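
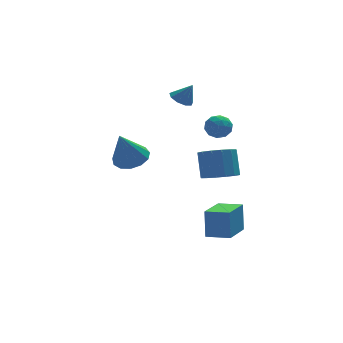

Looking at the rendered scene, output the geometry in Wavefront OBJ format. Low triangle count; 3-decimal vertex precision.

v 0.394 0.087 1.67
v 0.904 0.49 1.493
v 0.696 -0.63 0.907
v 1.206 -0.227 0.73
v 1.215 -0.54 1.326
v 1.029 -0.097 1.797
v 0.571 -0.043 0.603
v 0.385 0.4 1.074
v 1.013 0.41 0.834
v 1.411 0.102 1.28
v 0.189 -0.242 1.12
v 0.587 -0.55 1.566
v 0.623 0.351 1.648
v 0.977 -0.491 0.752
v 0.983 -0.675 1.102
v 1.283 -0.439 0.998
v 0.696 0.006 1.827
v 0.996 0.243 1.723
v 1.179 -0.363 1.625
v 0.604 -0.383 0.677
v 0.904 -0.146 0.573
v 0.317 0.299 1.402
v 0.617 0.535 1.298
v 0.421 0.223 0.775
v 0.986 0.541 1.157
v 1.163 0.12 0.709
v 0.791 0.228 0.634
v 0.681 0.488 0.911
v 1.22 0.36 1.419
v 1.398 -0.061 0.971
v 1.403 -0.245 1.321
v 1.294 0.015 1.598
v 1.284 0.313 1.032
v 0.202 -0.079 1.429
v 0.38 -0.5 0.981
v 0.306 -0.155 0.802
v 0.197 0.105 1.079
v 0.437 -0.26 1.691
v 0.614 -0.681 1.243
v 0.919 -0.628 1.489
v 0.809 -0.368 1.766
v 0.316 -0.453 1.368
v -0.356 1.579 2.359
v 0.173 1.512 2.061
v 0.116 1.381 3.241
v 0.123 1.91 2.177
v -0.15 2.153 2.377
v -0.52 2.127 2.569
v -0.813 1.845 2.662
v -0.892 1.438 2.614
v -0.72 1.097 2.446
v -0.378 0.981 2.237
v -0.025 1.145 2.085
v 0.402 -1.381 -1.197
v 1.207 -1.116 -1.471
v 1.342 -0.334 -0.317
v 0.538 -0.599 -0.043
v 0.913 -0.807 -1.646
v 1.049 -0.025 -0.493
v 0.483 -0.652 -1.701
v 0.618 0.13 -0.547
v 0.031 -0.692 -1.62
v 0.167 0.09 -0.467
v -0.321 -0.917 -1.427
v -0.186 -0.135 -0.273
v -0.48 -1.266 -1.171
v -0.344 -0.484 -0.018
v -0.402 -1.646 -0.923
v -0.267 -0.864 0.231
v -0.109 -1.955 -0.747
v 0.027 -1.173 0.406
v 0.322 -2.11 -0.693
v 0.457 -1.328 0.461
v 0.773 -2.07 -0.773
v 0.909 -1.288 0.38
v 1.126 -1.845 -0.967
v 1.261 -1.063 0.187
v 1.284 -1.496 -1.222
v 1.42 -0.714 -0.069
v -0.177 -4.102 -3.407
v -0.063 -3.679 -2.088
v -1.063 -3.401 -3.555
v -0.949 -2.978 -2.236
v 0.989 -2.742 -3.944
v 1.103 -2.319 -2.625
v 0.103 -2.041 -4.092
v 0.217 -1.618 -2.773
v -3.68 -1.234 0.766
v -2.936 -0.981 1.091
v -4.28 -1.506 2.354
v -3.208 -0.589 1.055
v -3.629 -0.401 0.928
v -4.067 -0.477 0.749
v -4.382 -0.794 0.576
v -4.473 -1.25 0.463
v -4.313 -1.701 0.446
v -3.952 -2.004 0.531
v -3.504 -2.062 0.69
v -3.112 -1.857 0.874
v -2.9 -1.454 1.023
f 1 38 17
f 38 12 41
f 17 41 6
f 38 41 17
f 1 17 13
f 17 6 18
f 13 18 2
f 17 18 13
f 1 13 22
f 13 2 23
f 22 23 8
f 13 23 22
f 1 22 34
f 22 8 37
f 34 37 11
f 22 37 34
f 1 34 38
f 34 11 42
f 38 42 12
f 34 42 38
f 2 18 29
f 18 6 32
f 29 32 10
f 18 32 29
f 6 41 19
f 41 12 40
f 19 40 5
f 41 40 19
f 12 42 39
f 42 11 35
f 39 35 3
f 42 35 39
f 11 37 36
f 37 8 24
f 36 24 7
f 37 24 36
f 8 23 28
f 23 2 25
f 28 25 9
f 23 25 28
f 4 30 16
f 30 10 31
f 16 31 5
f 30 31 16
f 4 16 14
f 16 5 15
f 14 15 3
f 16 15 14
f 4 14 21
f 14 3 20
f 21 20 7
f 14 20 21
f 4 21 26
f 21 7 27
f 26 27 9
f 21 27 26
f 4 26 30
f 26 9 33
f 30 33 10
f 26 33 30
f 5 31 19
f 31 10 32
f 19 32 6
f 31 32 19
f 3 15 39
f 15 5 40
f 39 40 12
f 15 40 39
f 7 20 36
f 20 3 35
f 36 35 11
f 20 35 36
f 9 27 28
f 27 7 24
f 28 24 8
f 27 24 28
f 10 33 29
f 33 9 25
f 29 25 2
f 33 25 29
f 44 43 46
f 44 46 45
f 46 43 47
f 46 47 45
f 47 43 48
f 47 48 45
f 48 43 49
f 48 49 45
f 49 43 50
f 49 50 45
f 50 43 51
f 50 51 45
f 51 43 52
f 51 52 45
f 52 43 53
f 52 53 45
f 53 43 44
f 53 44 45
f 55 54 58
f 55 58 56
f 56 58 59
f 56 59 57
f 58 54 60
f 58 60 59
f 59 60 61
f 59 61 57
f 60 54 62
f 60 62 61
f 61 62 63
f 61 63 57
f 62 54 64
f 62 64 63
f 63 64 65
f 63 65 57
f 64 54 66
f 64 66 65
f 65 66 67
f 65 67 57
f 66 54 68
f 66 68 67
f 67 68 69
f 67 69 57
f 68 54 70
f 68 70 69
f 69 70 71
f 69 71 57
f 70 54 72
f 70 72 71
f 71 72 73
f 71 73 57
f 72 54 74
f 72 74 73
f 73 74 75
f 73 75 57
f 74 54 76
f 74 76 75
f 75 76 77
f 75 77 57
f 76 54 78
f 76 78 77
f 77 78 79
f 77 79 57
f 78 54 55
f 78 55 79
f 79 55 56
f 79 56 57
f 81 83 80
f 84 81 80
f 80 83 82
f 82 84 80
f 81 87 83
f 85 81 84
f 85 87 81
f 83 87 82
f 86 84 82
f 82 87 86
f 86 85 84
f 87 85 86
f 89 88 91
f 89 91 90
f 91 88 92
f 91 92 90
f 92 88 93
f 92 93 90
f 93 88 94
f 93 94 90
f 94 88 95
f 94 95 90
f 95 88 96
f 95 96 90
f 96 88 97
f 96 97 90
f 97 88 98
f 97 98 90
f 98 88 99
f 98 99 90
f 99 88 100
f 99 100 90
f 100 88 89
f 100 89 90



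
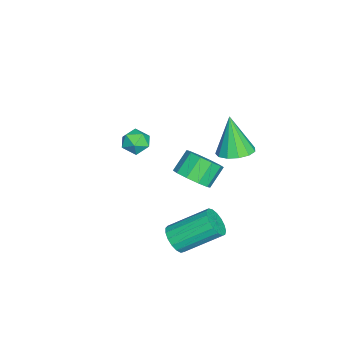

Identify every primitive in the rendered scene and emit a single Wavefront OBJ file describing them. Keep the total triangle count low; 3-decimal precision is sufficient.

v -1.853 1.343 0.542
v -1.311 2.054 0.834
v -2.407 0.937 2.558
v -1.791 2.259 0.744
v -2.29 2.174 0.589
v -2.651 1.825 0.42
v -2.758 1.323 0.289
v -2.578 0.828 0.239
v -2.168 0.496 0.285
v -1.658 0.433 0.412
v -1.21 0.659 0.581
v -0.966 1.103 0.737
v -1.004 1.622 0.832
v 3.725 0.313 3.171
v 4.213 1.081 3.181
v 3.484 1.534 4.019
v 2.995 0.767 4.009
v 3.807 1.138 2.796
v 3.078 1.592 3.634
v 3.37 0.881 2.555
v 2.64 1.334 3.392
v 3.068 0.406 2.548
v 2.338 0.86 3.386
v 3.017 -0.104 2.78
v 2.287 0.35 3.618
v 3.236 -0.454 3.161
v 2.507 -0.001 3.999
v 3.642 -0.512 3.546
v 2.913 -0.058 4.384
v 4.08 -0.254 3.788
v 3.35 0.199 4.625
v 4.382 0.22 3.794
v 3.652 0.674 4.632
v 4.433 0.73 3.562
v 3.703 1.184 4.4
v 3.27 -0.495 -1.617
v 3.833 -0.713 -1.124
v 3.454 1.057 0.091
v 2.89 1.275 -0.403
v 4.011 -0.502 -1.375
v 3.632 1.268 -0.161
v 4.019 -0.29 -1.682
v 3.64 1.48 -0.468
v 3.856 -0.125 -1.974
v 3.477 1.646 -0.76
v 3.558 -0.044 -2.185
v 3.179 1.726 -0.97
v 3.194 -0.067 -2.265
v 2.815 1.703 -1.05
v 2.847 -0.188 -2.197
v 2.468 1.582 -0.982
v 2.598 -0.379 -1.996
v 2.219 1.391 -0.782
v 2.502 -0.597 -1.708
v 2.123 1.173 -0.494
v 2.582 -0.792 -1.4
v 2.203 0.979 -0.185
v 2.819 -0.918 -1.141
v 2.44 0.852 0.073
v 3.16 -0.948 -0.991
v 2.781 0.823 0.223
v 3.526 -0.874 -0.985
v 3.147 0.897 0.229
v -2.895 -2.92 0.149
v -2.129 -2.785 0.02
v -2.691 -4.175 0.04
v -1.925 -4.04 -0.089
v -2.235 -3.904 0.623
v -2.36 -3.129 0.691
v -2.46 -3.831 -0.631
v -2.585 -3.056 -0.563
v -1.86 -3.348 -0.462
v -1.721 -3.393 0.313
v -3.099 -3.567 -0.253
v -2.96 -3.612 0.522
f 2 1 4
f 2 4 3
f 4 1 5
f 4 5 3
f 5 1 6
f 5 6 3
f 6 1 7
f 6 7 3
f 7 1 8
f 7 8 3
f 8 1 9
f 8 9 3
f 9 1 10
f 9 10 3
f 10 1 11
f 10 11 3
f 11 1 12
f 11 12 3
f 12 1 13
f 12 13 3
f 13 1 2
f 13 2 3
f 15 14 18
f 15 18 16
f 16 18 19
f 16 19 17
f 18 14 20
f 18 20 19
f 19 20 21
f 19 21 17
f 20 14 22
f 20 22 21
f 21 22 23
f 21 23 17
f 22 14 24
f 22 24 23
f 23 24 25
f 23 25 17
f 24 14 26
f 24 26 25
f 25 26 27
f 25 27 17
f 26 14 28
f 26 28 27
f 27 28 29
f 27 29 17
f 28 14 30
f 28 30 29
f 29 30 31
f 29 31 17
f 30 14 32
f 30 32 31
f 31 32 33
f 31 33 17
f 32 14 34
f 32 34 33
f 33 34 35
f 33 35 17
f 34 14 15
f 34 15 35
f 35 15 16
f 35 16 17
f 37 36 40
f 37 40 38
f 38 40 41
f 38 41 39
f 40 36 42
f 40 42 41
f 41 42 43
f 41 43 39
f 42 36 44
f 42 44 43
f 43 44 45
f 43 45 39
f 44 36 46
f 44 46 45
f 45 46 47
f 45 47 39
f 46 36 48
f 46 48 47
f 47 48 49
f 47 49 39
f 48 36 50
f 48 50 49
f 49 50 51
f 49 51 39
f 50 36 52
f 50 52 51
f 51 52 53
f 51 53 39
f 52 36 54
f 52 54 53
f 53 54 55
f 53 55 39
f 54 36 56
f 54 56 55
f 55 56 57
f 55 57 39
f 56 36 58
f 56 58 57
f 57 58 59
f 57 59 39
f 58 36 60
f 58 60 59
f 59 60 61
f 59 61 39
f 60 36 62
f 60 62 61
f 61 62 63
f 61 63 39
f 62 36 37
f 62 37 63
f 63 37 38
f 63 38 39
f 64 75 69
f 64 69 65
f 64 65 71
f 64 71 74
f 64 74 75
f 65 69 73
f 69 75 68
f 75 74 66
f 74 71 70
f 71 65 72
f 67 73 68
f 67 68 66
f 67 66 70
f 67 70 72
f 67 72 73
f 68 73 69
f 66 68 75
f 70 66 74
f 72 70 71
f 73 72 65



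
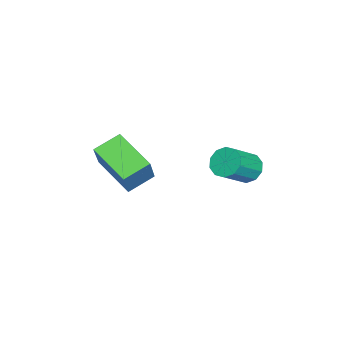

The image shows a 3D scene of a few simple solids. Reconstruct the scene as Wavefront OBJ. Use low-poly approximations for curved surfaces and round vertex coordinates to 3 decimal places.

v 1.029 4.052 -3.629
v 1.554 4.143 -4.171
v 2.677 3.479 -3.192
v 2.151 3.388 -2.651
v 1.552 4.53 -3.905
v 2.674 3.866 -2.927
v 1.349 4.734 -3.533
v 2.471 4.071 -2.555
v 1.024 4.678 -3.199
v 2.147 4.015 -2.221
v 0.701 4.383 -3.028
v 1.824 3.719 -2.05
v 0.503 3.961 -3.088
v 1.626 3.297 -2.109
v 0.506 3.574 -3.353
v 1.628 2.91 -2.375
v 0.709 3.369 -3.725
v 1.831 2.706 -2.747
v 1.033 3.425 -4.059
v 2.156 2.762 -3.081
v 1.356 3.721 -4.23
v 2.479 3.057 -3.252
v 1.674 -1.987 -3.841
v 0.834 -1.115 -3.315
v 2.758 -0.443 -4.67
v 1.918 0.429 -4.144
v 2.622 -1.909 -2.456
v 1.782 -1.037 -1.93
v 3.706 -0.365 -3.285
v 2.866 0.507 -2.759
f 2 1 5
f 2 5 3
f 3 5 6
f 3 6 4
f 5 1 7
f 5 7 6
f 6 7 8
f 6 8 4
f 7 1 9
f 7 9 8
f 8 9 10
f 8 10 4
f 9 1 11
f 9 11 10
f 10 11 12
f 10 12 4
f 11 1 13
f 11 13 12
f 12 13 14
f 12 14 4
f 13 1 15
f 13 15 14
f 14 15 16
f 14 16 4
f 15 1 17
f 15 17 16
f 16 17 18
f 16 18 4
f 17 1 19
f 17 19 18
f 18 19 20
f 18 20 4
f 19 1 21
f 19 21 20
f 20 21 22
f 20 22 4
f 21 1 2
f 21 2 22
f 22 2 3
f 22 3 4
f 24 26 23
f 27 24 23
f 23 26 25
f 25 27 23
f 24 30 26
f 28 24 27
f 28 30 24
f 26 30 25
f 29 27 25
f 25 30 29
f 29 28 27
f 30 28 29



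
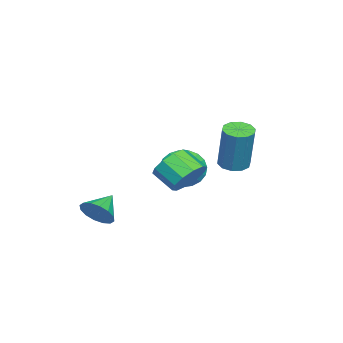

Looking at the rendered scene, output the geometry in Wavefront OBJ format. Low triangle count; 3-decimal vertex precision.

v -3.354 -2.329 0.381
v -2.966 -2.65 -0.425
v -2.086 -1.951 0.839
v -3.046 -2.273 -0.516
v -3.178 -1.907 -0.452
v -3.341 -1.613 -0.244
v -3.506 -1.444 0.072
v -3.645 -1.427 0.442
v -3.733 -1.566 0.801
v -3.756 -1.838 1.087
v -3.709 -2.194 1.251
v -3.601 -2.573 1.265
v -3.45 -2.911 1.125
v -3.282 -3.148 0.857
v -3.127 -3.243 0.507
v -3.011 -3.18 0.135
v -2.954 -2.97 -0.195
v -1.561 0.222 1.678
v -1.124 0.654 1.499
v -0.622 0.969 3.482
v -1.059 0.538 3.662
v -1.466 0.843 1.556
v -0.964 1.159 3.539
v -1.845 0.795 1.659
v -1.343 1.111 3.642
v -2.115 0.529 1.77
v -1.613 0.844 3.753
v -2.174 0.145 1.846
v -1.672 0.46 3.829
v -1.998 -0.209 1.858
v -1.496 0.106 3.841
v -1.656 -0.399 1.801
v -1.154 -0.083 3.784
v -1.277 -0.351 1.698
v -0.775 -0.035 3.681
v -1.007 -0.084 1.587
v -0.505 0.231 3.57
v -0.948 0.3 1.511
v -0.446 0.615 3.494
v 2.179 -3.991 0.045
v 2.594 -3.724 0.61
v 1.221 -3.709 0.615
v 2.541 -3.421 0.372
v 2.392 -3.272 0.047
v 2.185 -3.315 -0.279
v 1.977 -3.539 -0.518
v 1.823 -3.885 -0.606
v 1.765 -4.258 -0.52
v 1.817 -4.561 -0.282
v 1.967 -4.71 0.044
v 2.173 -4.667 0.37
v 2.381 -4.443 0.609
v 2.535 -4.097 0.697
v 1.729 -0.552 2.074
v 2.492 -0.893 1.996
v 2.175 -1.749 2.627
v 1.411 -1.408 2.706
v 2.496 -0.586 2.414
v 2.179 -1.442 3.045
v 2.207 -0.266 2.703
v 1.89 -1.122 3.334
v 1.735 -0.055 2.752
v 1.418 -0.911 3.383
v 1.261 -0.034 2.542
v 0.943 -0.89 3.173
v 0.965 -0.211 2.153
v 0.648 -1.067 2.784
v 0.961 -0.518 1.735
v 0.644 -1.374 2.366
v 1.25 -0.838 1.446
v 0.933 -1.694 2.077
v 1.722 -1.049 1.397
v 1.405 -1.905 2.028
v 2.197 -1.07 1.607
v 1.879 -1.926 2.238
f 2 1 4
f 2 4 3
f 4 1 5
f 4 5 3
f 5 1 6
f 5 6 3
f 6 1 7
f 6 7 3
f 7 1 8
f 7 8 3
f 8 1 9
f 8 9 3
f 9 1 10
f 9 10 3
f 10 1 11
f 10 11 3
f 11 1 12
f 11 12 3
f 12 1 13
f 12 13 3
f 13 1 14
f 13 14 3
f 14 1 15
f 14 15 3
f 15 1 16
f 15 16 3
f 16 1 17
f 16 17 3
f 17 1 2
f 17 2 3
f 19 18 22
f 19 22 20
f 20 22 23
f 20 23 21
f 22 18 24
f 22 24 23
f 23 24 25
f 23 25 21
f 24 18 26
f 24 26 25
f 25 26 27
f 25 27 21
f 26 18 28
f 26 28 27
f 27 28 29
f 27 29 21
f 28 18 30
f 28 30 29
f 29 30 31
f 29 31 21
f 30 18 32
f 30 32 31
f 31 32 33
f 31 33 21
f 32 18 34
f 32 34 33
f 33 34 35
f 33 35 21
f 34 18 36
f 34 36 35
f 35 36 37
f 35 37 21
f 36 18 38
f 36 38 37
f 37 38 39
f 37 39 21
f 38 18 19
f 38 19 39
f 39 19 20
f 39 20 21
f 41 40 43
f 41 43 42
f 43 40 44
f 43 44 42
f 44 40 45
f 44 45 42
f 45 40 46
f 45 46 42
f 46 40 47
f 46 47 42
f 47 40 48
f 47 48 42
f 48 40 49
f 48 49 42
f 49 40 50
f 49 50 42
f 50 40 51
f 50 51 42
f 51 40 52
f 51 52 42
f 52 40 53
f 52 53 42
f 53 40 41
f 53 41 42
f 55 54 58
f 55 58 56
f 56 58 59
f 56 59 57
f 58 54 60
f 58 60 59
f 59 60 61
f 59 61 57
f 60 54 62
f 60 62 61
f 61 62 63
f 61 63 57
f 62 54 64
f 62 64 63
f 63 64 65
f 63 65 57
f 64 54 66
f 64 66 65
f 65 66 67
f 65 67 57
f 66 54 68
f 66 68 67
f 67 68 69
f 67 69 57
f 68 54 70
f 68 70 69
f 69 70 71
f 69 71 57
f 70 54 72
f 70 72 71
f 71 72 73
f 71 73 57
f 72 54 74
f 72 74 73
f 73 74 75
f 73 75 57
f 74 54 55
f 74 55 75
f 75 55 56
f 75 56 57



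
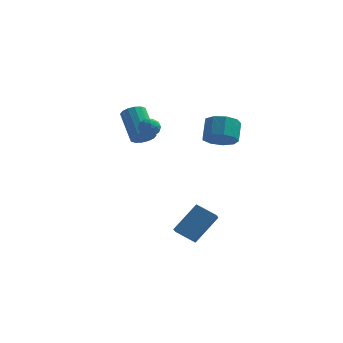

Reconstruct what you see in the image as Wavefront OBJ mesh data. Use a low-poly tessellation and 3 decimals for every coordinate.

v -3.512 0.806 1.461
v -2.871 0.927 1.788
v -3.807 2.155 3.167
v -4.448 2.034 2.839
v -2.9 1.199 1.527
v -3.836 2.426 2.905
v -3.093 1.365 1.247
v -4.029 2.593 2.626
v -3.399 1.381 1.026
v -4.335 2.609 2.404
v -3.734 1.243 0.92
v -4.671 2.471 2.299
v -4.01 0.989 0.96
v -4.947 2.216 2.338
v -4.153 0.685 1.133
v -5.089 1.913 2.512
v -4.124 0.414 1.395
v -5.06 1.641 2.773
v -3.931 0.247 1.674
v -4.867 1.475 3.053
v -3.625 0.231 1.896
v -4.561 1.459 3.274
v -3.289 0.369 2.001
v -4.226 1.597 3.38
v -3.013 0.624 1.962
v -3.95 1.851 3.34
v 0.373 -2.831 -4.414
v 0.496 -3.645 -3.921
v -0.744 -2.651 -3.838
v -0.621 -3.465 -3.345
v 1.301 -1.795 -2.935
v 1.424 -2.609 -2.442
v 0.184 -1.615 -2.359
v 0.307 -2.429 -1.866
v 1.528 -2.39 2.789
v 2.443 -2.19 2.707
v 2.347 -1.35 3.668
v 1.432 -1.55 3.751
v 2.098 -1.799 2.331
v 2.001 -0.96 3.292
v 1.486 -1.685 2.169
v 1.389 -0.845 3.13
v 0.894 -1.9 2.298
v 0.797 -1.06 3.259
v 0.599 -2.345 2.657
v 0.502 -1.505 3.618
v 0.739 -2.81 3.078
v 0.642 -1.971 4.039
v 1.248 -3.079 3.364
v 1.151 -2.239 4.325
v 1.888 -3.026 3.381
v 1.792 -2.186 4.342
v 2.36 -2.674 3.122
v 2.264 -1.835 4.083
v -3.163 0.502 2.381
v -2.774 0.415 2.883
v -3.046 -0.495 2.117
v -2.657 -0.582 2.619
v -3.282 -0.474 2.713
v -3.355 0.142 2.876
v -2.465 -0.222 2.124
v -2.538 0.394 2.287
v -2.343 -0.033 2.725
v -2.848 -0.188 3.088
v -2.972 0.108 1.912
v -3.477 -0.047 2.275
v -2.979 0.546 2.655
v -2.841 -0.626 2.345
v -3.208 -0.563 2.4
v -2.98 -0.614 2.695
v -3.32 0.386 2.651
v -3.092 0.334 2.946
v -3.39 -0.188 2.846
v -2.728 -0.414 2.054
v -2.5 -0.466 2.349
v -2.84 0.534 2.305
v -2.612 0.483 2.6
v -2.43 0.108 2.154
v -2.497 0.232 2.857
v -2.428 -0.354 2.702
v -2.315 -0.143 2.411
v -2.358 0.22 2.507
v -2.793 0.14 3.071
v -2.724 -0.446 2.916
v -3.092 -0.382 2.971
v -3.135 -0.02 3.067
v -2.54 -0.123 2.978
v -3.096 0.366 2.084
v -3.027 -0.22 1.929
v -2.685 -0.06 1.933
v -2.728 0.302 2.029
v -3.392 0.274 2.298
v -3.323 -0.312 2.143
v -3.462 -0.3 2.493
v -3.505 0.063 2.589
v -3.28 0.043 2.022
f 2 1 5
f 2 5 3
f 3 5 6
f 3 6 4
f 5 1 7
f 5 7 6
f 6 7 8
f 6 8 4
f 7 1 9
f 7 9 8
f 8 9 10
f 8 10 4
f 9 1 11
f 9 11 10
f 10 11 12
f 10 12 4
f 11 1 13
f 11 13 12
f 12 13 14
f 12 14 4
f 13 1 15
f 13 15 14
f 14 15 16
f 14 16 4
f 15 1 17
f 15 17 16
f 16 17 18
f 16 18 4
f 17 1 19
f 17 19 18
f 18 19 20
f 18 20 4
f 19 1 21
f 19 21 20
f 20 21 22
f 20 22 4
f 21 1 23
f 21 23 22
f 22 23 24
f 22 24 4
f 23 1 25
f 23 25 24
f 24 25 26
f 24 26 4
f 25 1 2
f 25 2 26
f 26 2 3
f 26 3 4
f 28 30 27
f 31 28 27
f 27 30 29
f 29 31 27
f 28 34 30
f 32 28 31
f 32 34 28
f 30 34 29
f 33 31 29
f 29 34 33
f 33 32 31
f 34 32 33
f 36 35 39
f 36 39 37
f 37 39 40
f 37 40 38
f 39 35 41
f 39 41 40
f 40 41 42
f 40 42 38
f 41 35 43
f 41 43 42
f 42 43 44
f 42 44 38
f 43 35 45
f 43 45 44
f 44 45 46
f 44 46 38
f 45 35 47
f 45 47 46
f 46 47 48
f 46 48 38
f 47 35 49
f 47 49 48
f 48 49 50
f 48 50 38
f 49 35 51
f 49 51 50
f 50 51 52
f 50 52 38
f 51 35 53
f 51 53 52
f 52 53 54
f 52 54 38
f 53 35 36
f 53 36 54
f 54 36 37
f 54 37 38
f 55 92 71
f 92 66 95
f 71 95 60
f 92 95 71
f 55 71 67
f 71 60 72
f 67 72 56
f 71 72 67
f 55 67 76
f 67 56 77
f 76 77 62
f 67 77 76
f 55 76 88
f 76 62 91
f 88 91 65
f 76 91 88
f 55 88 92
f 88 65 96
f 92 96 66
f 88 96 92
f 56 72 83
f 72 60 86
f 83 86 64
f 72 86 83
f 60 95 73
f 95 66 94
f 73 94 59
f 95 94 73
f 66 96 93
f 96 65 89
f 93 89 57
f 96 89 93
f 65 91 90
f 91 62 78
f 90 78 61
f 91 78 90
f 62 77 82
f 77 56 79
f 82 79 63
f 77 79 82
f 58 84 70
f 84 64 85
f 70 85 59
f 84 85 70
f 58 70 68
f 70 59 69
f 68 69 57
f 70 69 68
f 58 68 75
f 68 57 74
f 75 74 61
f 68 74 75
f 58 75 80
f 75 61 81
f 80 81 63
f 75 81 80
f 58 80 84
f 80 63 87
f 84 87 64
f 80 87 84
f 59 85 73
f 85 64 86
f 73 86 60
f 85 86 73
f 57 69 93
f 69 59 94
f 93 94 66
f 69 94 93
f 61 74 90
f 74 57 89
f 90 89 65
f 74 89 90
f 63 81 82
f 81 61 78
f 82 78 62
f 81 78 82
f 64 87 83
f 87 63 79
f 83 79 56
f 87 79 83



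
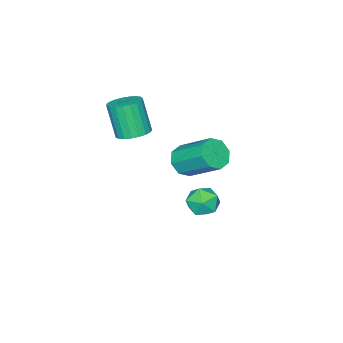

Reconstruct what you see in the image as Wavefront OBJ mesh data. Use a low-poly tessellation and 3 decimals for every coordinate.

v -0.35 -1.794 2.996
v 0.232 -1.375 3.215
v 0.092 -1.987 4.762
v -0.49 -2.406 4.544
v -0.008 -1.184 3.269
v -0.149 -1.796 4.816
v -0.308 -1.099 3.275
v -0.449 -1.711 4.822
v -0.615 -1.134 3.233
v -0.756 -1.746 4.781
v -0.877 -1.283 3.151
v -1.017 -1.895 4.698
v -1.047 -1.52 3.041
v -1.187 -2.133 4.589
v -1.096 -1.805 2.924
v -1.237 -2.417 4.471
v -1.017 -2.088 2.819
v -1.157 -2.7 4.367
v -0.822 -2.32 2.745
v -0.962 -2.932 4.293
v -0.545 -2.461 2.715
v -0.686 -3.073 4.262
v -0.235 -2.487 2.733
v -0.376 -3.099 4.28
v 0.055 -2.392 2.796
v -0.085 -3.005 4.344
v 0.276 -2.195 2.894
v 0.135 -2.807 4.442
v 0.388 -1.928 3.01
v 0.247 -2.54 4.558
v 0.373 -1.638 3.124
v 0.232 -2.25 4.671
v -2.074 1.163 -0.372
v -1.705 1.365 -1.063
v -1.915 -0.105 -0.657
v -1.546 0.097 -1.348
v -1.183 0.241 -0.639
v -1.282 1.025 -0.463
v -2.338 0.235 -1.257
v -2.437 1.019 -1.081
v -1.868 0.791 -1.611
v -1.154 0.795 -1.228
v -2.466 0.465 -0.492
v -1.752 0.469 -0.109
v 0.417 1.569 3.434
v 0.764 1.197 3.972
v 0.65 2.639 5.043
v 0.303 3.011 4.506
v 1.123 1.476 3.635
v 1.009 2.918 4.706
v 1.069 1.81 3.18
v 0.955 3.251 4.252
v 0.633 2.002 2.874
v 0.519 3.444 3.946
v 0.07 1.941 2.897
v -0.044 3.383 3.968
v -0.289 1.662 3.234
v -0.403 3.104 4.305
v -0.235 1.329 3.688
v -0.349 2.77 4.76
v 0.201 1.136 3.994
v 0.087 2.578 5.066
f 2 1 5
f 2 5 3
f 3 5 6
f 3 6 4
f 5 1 7
f 5 7 6
f 6 7 8
f 6 8 4
f 7 1 9
f 7 9 8
f 8 9 10
f 8 10 4
f 9 1 11
f 9 11 10
f 10 11 12
f 10 12 4
f 11 1 13
f 11 13 12
f 12 13 14
f 12 14 4
f 13 1 15
f 13 15 14
f 14 15 16
f 14 16 4
f 15 1 17
f 15 17 16
f 16 17 18
f 16 18 4
f 17 1 19
f 17 19 18
f 18 19 20
f 18 20 4
f 19 1 21
f 19 21 20
f 20 21 22
f 20 22 4
f 21 1 23
f 21 23 22
f 22 23 24
f 22 24 4
f 23 1 25
f 23 25 24
f 24 25 26
f 24 26 4
f 25 1 27
f 25 27 26
f 26 27 28
f 26 28 4
f 27 1 29
f 27 29 28
f 28 29 30
f 28 30 4
f 29 1 31
f 29 31 30
f 30 31 32
f 30 32 4
f 31 1 2
f 31 2 32
f 32 2 3
f 32 3 4
f 33 44 38
f 33 38 34
f 33 34 40
f 33 40 43
f 33 43 44
f 34 38 42
f 38 44 37
f 44 43 35
f 43 40 39
f 40 34 41
f 36 42 37
f 36 37 35
f 36 35 39
f 36 39 41
f 36 41 42
f 37 42 38
f 35 37 44
f 39 35 43
f 41 39 40
f 42 41 34
f 46 45 49
f 46 49 47
f 47 49 50
f 47 50 48
f 49 45 51
f 49 51 50
f 50 51 52
f 50 52 48
f 51 45 53
f 51 53 52
f 52 53 54
f 52 54 48
f 53 45 55
f 53 55 54
f 54 55 56
f 54 56 48
f 55 45 57
f 55 57 56
f 56 57 58
f 56 58 48
f 57 45 59
f 57 59 58
f 58 59 60
f 58 60 48
f 59 45 61
f 59 61 60
f 60 61 62
f 60 62 48
f 61 45 46
f 61 46 62
f 62 46 47
f 62 47 48



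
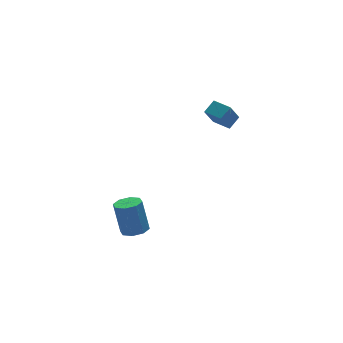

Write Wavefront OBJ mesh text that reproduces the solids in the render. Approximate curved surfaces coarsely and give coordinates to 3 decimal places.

v -3.687 -0.367 -3.593
v -3.281 0.27 -3.743
v -3.447 0.803 -1.938
v -3.853 0.167 -1.787
v -3.86 0.348 -3.82
v -4.026 0.882 -2.015
v -4.338 0.008 -3.763
v -4.504 0.541 -1.958
v -4.434 -0.552 -3.607
v -4.6 -0.018 -1.801
v -4.093 -1.003 -3.442
v -4.259 -0.47 -1.637
v -3.514 -1.082 -3.365
v -3.68 -0.548 -1.56
v -3.036 -0.741 -3.422
v -3.202 -0.208 -1.617
v -2.94 -0.182 -3.579
v -3.106 0.352 -1.773
v 0.698 -1.131 4.188
v 1.366 -0.828 4.656
v 0.243 -0.152 4.202
v 0.911 0.152 4.67
v 1.349 -0.812 3.05
v 2.017 -0.508 3.518
v 0.894 0.168 3.064
v 1.562 0.471 3.532
f 2 1 5
f 2 5 3
f 3 5 6
f 3 6 4
f 5 1 7
f 5 7 6
f 6 7 8
f 6 8 4
f 7 1 9
f 7 9 8
f 8 9 10
f 8 10 4
f 9 1 11
f 9 11 10
f 10 11 12
f 10 12 4
f 11 1 13
f 11 13 12
f 12 13 14
f 12 14 4
f 13 1 15
f 13 15 14
f 14 15 16
f 14 16 4
f 15 1 17
f 15 17 16
f 16 17 18
f 16 18 4
f 17 1 2
f 17 2 18
f 18 2 3
f 18 3 4
f 20 22 19
f 23 20 19
f 19 22 21
f 21 23 19
f 20 26 22
f 24 20 23
f 24 26 20
f 22 26 21
f 25 23 21
f 21 26 25
f 25 24 23
f 26 24 25



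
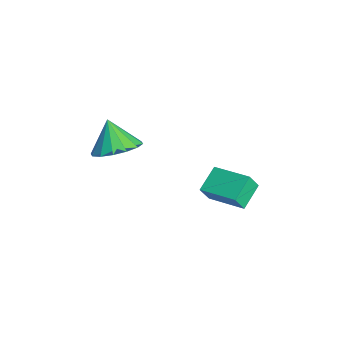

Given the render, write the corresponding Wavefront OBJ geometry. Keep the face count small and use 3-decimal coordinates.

v -1.76 2.865 -0.623
v -1.58 2.453 0.168
v -2.62 3.599 -0.045
v -2.44 3.187 0.746
v -0.52 4.053 -0.286
v -0.34 3.641 0.505
v -1.38 4.787 0.292
v -1.2 4.375 1.083
v -1.892 -0.768 2.974
v -1.168 -1.496 3.238
v -2.608 -1.032 4.206
v -0.98 -1.026 3.449
v -1.036 -0.486 3.532
v -1.321 -0.022 3.466
v -1.759 0.242 3.268
v -2.232 0.236 2.991
v -2.615 -0.039 2.71
v -2.803 -0.509 2.499
v -2.748 -1.049 2.415
v -2.462 -1.513 2.482
v -2.024 -1.777 2.68
v -1.551 -1.771 2.957
f 2 4 1
f 5 2 1
f 1 4 3
f 3 5 1
f 2 8 4
f 6 2 5
f 6 8 2
f 4 8 3
f 7 5 3
f 3 8 7
f 7 6 5
f 8 6 7
f 10 9 12
f 10 12 11
f 12 9 13
f 12 13 11
f 13 9 14
f 13 14 11
f 14 9 15
f 14 15 11
f 15 9 16
f 15 16 11
f 16 9 17
f 16 17 11
f 17 9 18
f 17 18 11
f 18 9 19
f 18 19 11
f 19 9 20
f 19 20 11
f 20 9 21
f 20 21 11
f 21 9 22
f 21 22 11
f 22 9 10
f 22 10 11



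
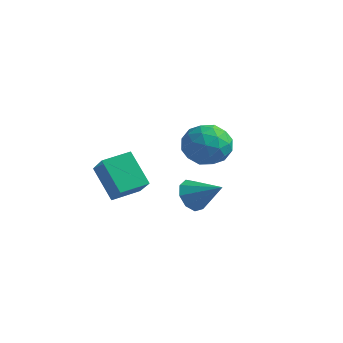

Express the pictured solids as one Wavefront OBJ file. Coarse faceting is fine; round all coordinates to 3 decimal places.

v -5.035 0.283 -2.967
v -3.933 -0.35 -1.899
v -4.514 1.593 -2.728
v -3.411 0.96 -1.661
v -3.749 0.04 -4.439
v -2.646 -0.593 -3.372
v -3.227 1.35 -4.201
v -2.125 0.717 -3.133
v 0.845 0.044 -2.636
v 1.299 -0.354 -3.275
v 2.235 0.296 -1.804
v 1.26 0.236 -3.388
v 1.027 0.736 -3.149
v 0.708 0.913 -2.67
v 0.453 0.683 -2.175
v 0.382 0.155 -1.896
v 0.527 -0.425 -1.963
v 0.821 -0.786 -2.346
v 1.126 -0.758 -2.864
v -0.768 3.964 -1.663
v 0.084 3.143 -1.917
v -1.564 2.737 -0.363
v -0.712 1.916 -0.617
v -0.416 2.935 -0.036
v 0.075 3.693 -0.84
v -1.555 2.187 -1.44
v -1.064 2.945 -2.244
v -0.403 2.045 -1.779
v 0.301 2.507 -0.911
v -1.781 3.373 -1.369
v -1.077 3.835 -0.501
v -0.272 3.661 -1.904
v -1.208 2.219 -0.376
v -1.034 2.818 -0.035
v -0.533 2.335 -0.184
v -0.277 3.984 -1.271
v 0.223 3.502 -1.42
v -0.071 3.38 -0.315
v -1.703 2.378 -0.86
v -1.203 1.896 -1.009
v -0.947 3.545 -2.096
v -0.446 3.062 -2.245
v -1.409 2.5 -1.965
v -0.058 2.533 -1.972
v -0.526 1.812 -1.208
v -1.021 1.971 -1.692
v -0.732 2.417 -2.164
v 0.356 2.805 -1.462
v -0.112 2.084 -0.698
v 0.062 2.683 -0.357
v 0.351 3.129 -0.829
v 0.07 2.16 -1.381
v -1.368 3.796 -1.582
v -1.836 3.075 -0.818
v -1.831 2.751 -1.451
v -1.542 3.197 -1.923
v -0.954 4.068 -1.072
v -1.422 3.347 -0.308
v -0.748 3.463 -0.116
v -0.459 3.909 -0.588
v -1.55 3.72 -0.899
f 2 4 1
f 5 2 1
f 1 4 3
f 3 5 1
f 2 8 4
f 6 2 5
f 6 8 2
f 4 8 3
f 7 5 3
f 3 8 7
f 7 6 5
f 8 6 7
f 10 9 12
f 10 12 11
f 12 9 13
f 12 13 11
f 13 9 14
f 13 14 11
f 14 9 15
f 14 15 11
f 15 9 16
f 15 16 11
f 16 9 17
f 16 17 11
f 17 9 18
f 17 18 11
f 18 9 19
f 18 19 11
f 19 9 10
f 19 10 11
f 20 57 36
f 57 31 60
f 36 60 25
f 57 60 36
f 20 36 32
f 36 25 37
f 32 37 21
f 36 37 32
f 20 32 41
f 32 21 42
f 41 42 27
f 32 42 41
f 20 41 53
f 41 27 56
f 53 56 30
f 41 56 53
f 20 53 57
f 53 30 61
f 57 61 31
f 53 61 57
f 21 37 48
f 37 25 51
f 48 51 29
f 37 51 48
f 25 60 38
f 60 31 59
f 38 59 24
f 60 59 38
f 31 61 58
f 61 30 54
f 58 54 22
f 61 54 58
f 30 56 55
f 56 27 43
f 55 43 26
f 56 43 55
f 27 42 47
f 42 21 44
f 47 44 28
f 42 44 47
f 23 49 35
f 49 29 50
f 35 50 24
f 49 50 35
f 23 35 33
f 35 24 34
f 33 34 22
f 35 34 33
f 23 33 40
f 33 22 39
f 40 39 26
f 33 39 40
f 23 40 45
f 40 26 46
f 45 46 28
f 40 46 45
f 23 45 49
f 45 28 52
f 49 52 29
f 45 52 49
f 24 50 38
f 50 29 51
f 38 51 25
f 50 51 38
f 22 34 58
f 34 24 59
f 58 59 31
f 34 59 58
f 26 39 55
f 39 22 54
f 55 54 30
f 39 54 55
f 28 46 47
f 46 26 43
f 47 43 27
f 46 43 47
f 29 52 48
f 52 28 44
f 48 44 21
f 52 44 48



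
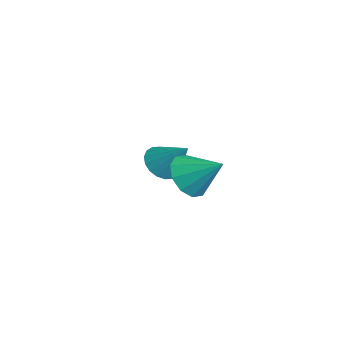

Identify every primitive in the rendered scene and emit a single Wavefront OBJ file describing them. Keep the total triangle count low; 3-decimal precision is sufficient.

v -4.444 -0.065 -0.139
v -3.963 -0.741 -0.154
v -3.496 0.585 1.059
v -3.802 -0.519 -0.401
v -3.768 -0.208 -0.597
v -3.868 0.132 -0.702
v -4.082 0.433 -0.696
v -4.368 0.635 -0.579
v -4.669 0.699 -0.375
v -4.926 0.611 -0.124
v -5.087 0.39 0.124
v -5.121 0.079 0.32
v -5.021 -0.261 0.425
v -4.807 -0.562 0.418
v -4.521 -0.764 0.301
v -4.22 -0.828 0.097
v -0.039 -0.662 1.883
v 0.443 -0.338 1.106
v 0.859 0.242 2.817
v -0.023 0.027 1.2
v -0.495 0.129 1.556
v -0.793 -0.071 2.036
v -0.803 -0.497 2.458
v -0.521 -0.986 2.66
v -0.056 -1.351 2.566
v 0.417 -1.453 2.211
v 0.715 -1.253 1.73
v 0.725 -0.827 1.308
f 2 1 4
f 2 4 3
f 4 1 5
f 4 5 3
f 5 1 6
f 5 6 3
f 6 1 7
f 6 7 3
f 7 1 8
f 7 8 3
f 8 1 9
f 8 9 3
f 9 1 10
f 9 10 3
f 10 1 11
f 10 11 3
f 11 1 12
f 11 12 3
f 12 1 13
f 12 13 3
f 13 1 14
f 13 14 3
f 14 1 15
f 14 15 3
f 15 1 16
f 15 16 3
f 16 1 2
f 16 2 3
f 18 17 20
f 18 20 19
f 20 17 21
f 20 21 19
f 21 17 22
f 21 22 19
f 22 17 23
f 22 23 19
f 23 17 24
f 23 24 19
f 24 17 25
f 24 25 19
f 25 17 26
f 25 26 19
f 26 17 27
f 26 27 19
f 27 17 28
f 27 28 19
f 28 17 18
f 28 18 19



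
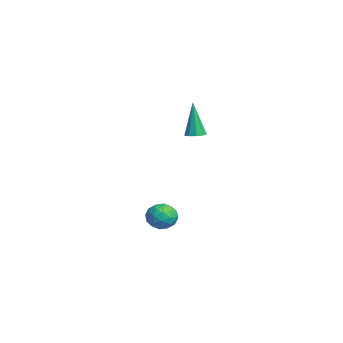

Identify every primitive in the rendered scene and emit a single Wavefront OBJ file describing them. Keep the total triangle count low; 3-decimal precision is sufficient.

v 1.688 -1.781 -3.495
v 2.122 -1.133 -3.973
v 2.838 -1.867 -2.567
v 3.272 -1.219 -3.045
v 2.529 -1.006 -2.555
v 1.818 -0.953 -3.129
v 3.142 -2.047 -3.411
v 2.431 -1.994 -3.985
v 3.021 -1.297 -3.921
v 2.642 -0.654 -3.392
v 2.318 -2.346 -3.148
v 1.939 -1.703 -2.619
v 1.804 -1.449 -3.816
v 3.156 -1.551 -2.724
v 2.719 -1.426 -2.437
v 2.974 -1.045 -2.717
v 1.626 -1.344 -3.32
v 1.881 -0.963 -3.6
v 2.12 -0.888 -2.767
v 3.079 -2.037 -2.94
v 3.334 -1.656 -3.22
v 1.986 -1.955 -3.823
v 2.241 -1.574 -4.103
v 2.84 -2.112 -3.773
v 2.587 -1.165 -4.066
v 3.263 -1.215 -3.52
v 3.187 -1.702 -3.735
v 2.769 -1.671 -4.073
v 2.365 -0.787 -3.755
v 3.04 -0.837 -3.209
v 2.604 -0.713 -2.921
v 2.186 -0.681 -3.259
v 2.893 -0.883 -3.724
v 1.92 -2.163 -3.331
v 2.595 -2.213 -2.785
v 2.774 -2.319 -3.281
v 2.356 -2.287 -3.619
v 1.697 -1.785 -3.02
v 2.373 -1.835 -2.474
v 2.191 -1.329 -2.467
v 1.773 -1.298 -2.805
v 2.067 -2.117 -2.816
v 2.374 0.314 2.459
v 2.858 0.638 2.558
v 1.966 0.266 4.621
v 2.539 0.879 2.503
v 2.143 0.856 2.428
v 1.855 0.58 2.367
v 1.811 0.179 2.35
v 2.03 -0.158 2.384
v 2.41 -0.275 2.453
v 2.773 -0.115 2.525
v 2.95 0.245 2.567
f 1 38 17
f 38 12 41
f 17 41 6
f 38 41 17
f 1 17 13
f 17 6 18
f 13 18 2
f 17 18 13
f 1 13 22
f 13 2 23
f 22 23 8
f 13 23 22
f 1 22 34
f 22 8 37
f 34 37 11
f 22 37 34
f 1 34 38
f 34 11 42
f 38 42 12
f 34 42 38
f 2 18 29
f 18 6 32
f 29 32 10
f 18 32 29
f 6 41 19
f 41 12 40
f 19 40 5
f 41 40 19
f 12 42 39
f 42 11 35
f 39 35 3
f 42 35 39
f 11 37 36
f 37 8 24
f 36 24 7
f 37 24 36
f 8 23 28
f 23 2 25
f 28 25 9
f 23 25 28
f 4 30 16
f 30 10 31
f 16 31 5
f 30 31 16
f 4 16 14
f 16 5 15
f 14 15 3
f 16 15 14
f 4 14 21
f 14 3 20
f 21 20 7
f 14 20 21
f 4 21 26
f 21 7 27
f 26 27 9
f 21 27 26
f 4 26 30
f 26 9 33
f 30 33 10
f 26 33 30
f 5 31 19
f 31 10 32
f 19 32 6
f 31 32 19
f 3 15 39
f 15 5 40
f 39 40 12
f 15 40 39
f 7 20 36
f 20 3 35
f 36 35 11
f 20 35 36
f 9 27 28
f 27 7 24
f 28 24 8
f 27 24 28
f 10 33 29
f 33 9 25
f 29 25 2
f 33 25 29
f 44 43 46
f 44 46 45
f 46 43 47
f 46 47 45
f 47 43 48
f 47 48 45
f 48 43 49
f 48 49 45
f 49 43 50
f 49 50 45
f 50 43 51
f 50 51 45
f 51 43 52
f 51 52 45
f 52 43 53
f 52 53 45
f 53 43 44
f 53 44 45



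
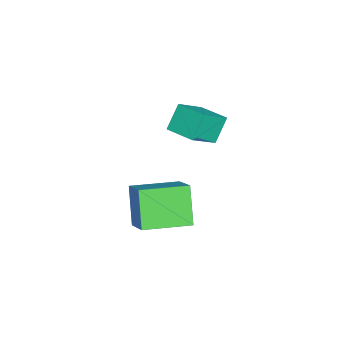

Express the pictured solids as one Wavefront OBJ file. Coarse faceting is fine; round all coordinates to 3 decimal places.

v 1.761 1.371 1.329
v 0.816 1.121 2.683
v 1.054 3.094 1.154
v 0.109 2.844 2.508
v 2.831 1.896 2.172
v 1.886 1.646 3.526
v 2.124 3.619 1.997
v 1.179 3.369 3.351
v -3.199 3.209 3.942
v -2.232 2.48 4.876
v -2.517 4.24 4.041
v -1.55 3.51 4.976
v -2.55 2.87 3.004
v -1.583 2.14 3.939
v -1.868 3.9 3.104
v -0.901 3.171 4.038
f 2 4 1
f 5 2 1
f 1 4 3
f 3 5 1
f 2 8 4
f 6 2 5
f 6 8 2
f 4 8 3
f 7 5 3
f 3 8 7
f 7 6 5
f 8 6 7
f 10 12 9
f 13 10 9
f 9 12 11
f 11 13 9
f 10 16 12
f 14 10 13
f 14 16 10
f 12 16 11
f 15 13 11
f 11 16 15
f 15 14 13
f 16 14 15



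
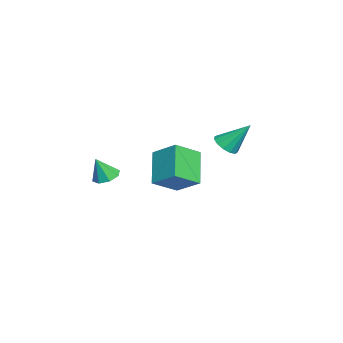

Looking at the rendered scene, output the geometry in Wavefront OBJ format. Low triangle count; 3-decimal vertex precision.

v -4.377 -2.011 -3.044
v -3.67 -0.831 -2.188
v -5.244 -0.898 -3.861
v -4.538 0.282 -3.005
v -2.882 -1.882 -4.455
v -2.176 -0.702 -3.599
v -3.75 -0.769 -5.272
v -3.043 0.411 -4.416
v -1.945 1.693 -1.365
v -1.385 1.334 -1.089
v -1.875 2.827 -0.035
v -1.23 1.615 -1.337
v -1.301 1.921 -1.594
v -1.577 2.154 -1.778
v -1.97 2.241 -1.831
v -2.355 2.154 -1.737
v -2.609 1.92 -1.524
v -2.653 1.614 -1.262
v -2.472 1.334 -1.032
v -2.123 1.167 -0.908
v -1.718 1.167 -0.929
v 1.894 -3.357 -1.938
v 2.494 -3.589 -2.159
v 2.146 -3.783 -0.802
v 2.522 -3.101 -1.982
v 2.182 -2.762 -1.78
v 1.673 -2.772 -1.671
v 1.293 -3.125 -1.718
v 1.265 -3.614 -1.895
v 1.605 -3.952 -2.097
v 2.114 -3.942 -2.206
f 2 4 1
f 5 2 1
f 1 4 3
f 3 5 1
f 2 8 4
f 6 2 5
f 6 8 2
f 4 8 3
f 7 5 3
f 3 8 7
f 7 6 5
f 8 6 7
f 10 9 12
f 10 12 11
f 12 9 13
f 12 13 11
f 13 9 14
f 13 14 11
f 14 9 15
f 14 15 11
f 15 9 16
f 15 16 11
f 16 9 17
f 16 17 11
f 17 9 18
f 17 18 11
f 18 9 19
f 18 19 11
f 19 9 20
f 19 20 11
f 20 9 21
f 20 21 11
f 21 9 10
f 21 10 11
f 23 22 25
f 23 25 24
f 25 22 26
f 25 26 24
f 26 22 27
f 26 27 24
f 27 22 28
f 27 28 24
f 28 22 29
f 28 29 24
f 29 22 30
f 29 30 24
f 30 22 31
f 30 31 24
f 31 22 23
f 31 23 24



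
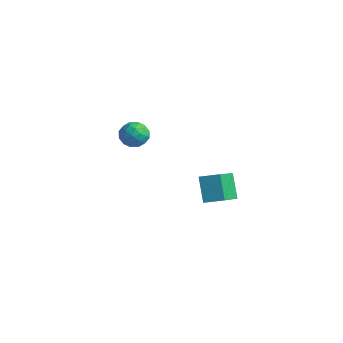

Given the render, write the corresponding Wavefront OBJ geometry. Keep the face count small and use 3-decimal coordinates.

v 1.55 -2.973 1.909
v 2.276 -4.525 2.979
v 2.302 -2.428 2.189
v 3.028 -3.98 3.259
v 2.272 -3.4 0.801
v 2.998 -4.952 1.871
v 3.024 -2.855 1.081
v 3.75 -4.407 2.151
v -2.876 -2.919 3.107
v -2.483 -2.988 2.452
v -3.637 -3.832 2.748
v -3.244 -3.901 2.093
v -2.921 -4.109 2.757
v -2.451 -3.545 2.979
v -3.669 -3.275 2.221
v -3.199 -2.711 2.443
v -2.973 -3.209 1.904
v -2.511 -3.724 2.235
v -3.609 -3.096 2.965
v -3.147 -3.611 3.296
v -2.613 -2.873 2.811
v -3.507 -3.947 2.389
v -3.318 -4.069 2.78
v -3.087 -4.11 2.394
v -2.594 -3.2 3.121
v -2.363 -3.241 2.736
v -2.62 -3.9 2.915
v -3.757 -3.579 2.464
v -3.526 -3.62 2.079
v -3.033 -2.71 2.806
v -2.802 -2.751 2.42
v -3.5 -2.92 2.285
v -2.67 -3.044 2.104
v -3.117 -3.58 1.892
v -3.367 -3.212 1.968
v -3.09 -2.881 2.098
v -2.398 -3.346 2.299
v -2.845 -3.883 2.087
v -2.656 -4.006 2.478
v -2.379 -3.674 2.609
v -2.686 -3.476 1.976
v -3.275 -2.937 3.113
v -3.722 -3.474 2.901
v -3.741 -3.146 2.591
v -3.464 -2.814 2.722
v -3.003 -3.24 3.308
v -3.45 -3.776 3.096
v -3.03 -3.939 3.102
v -2.753 -3.608 3.232
v -3.434 -3.344 3.224
f 2 4 1
f 5 2 1
f 1 4 3
f 3 5 1
f 2 8 4
f 6 2 5
f 6 8 2
f 4 8 3
f 7 5 3
f 3 8 7
f 7 6 5
f 8 6 7
f 9 46 25
f 46 20 49
f 25 49 14
f 46 49 25
f 9 25 21
f 25 14 26
f 21 26 10
f 25 26 21
f 9 21 30
f 21 10 31
f 30 31 16
f 21 31 30
f 9 30 42
f 30 16 45
f 42 45 19
f 30 45 42
f 9 42 46
f 42 19 50
f 46 50 20
f 42 50 46
f 10 26 37
f 26 14 40
f 37 40 18
f 26 40 37
f 14 49 27
f 49 20 48
f 27 48 13
f 49 48 27
f 20 50 47
f 50 19 43
f 47 43 11
f 50 43 47
f 19 45 44
f 45 16 32
f 44 32 15
f 45 32 44
f 16 31 36
f 31 10 33
f 36 33 17
f 31 33 36
f 12 38 24
f 38 18 39
f 24 39 13
f 38 39 24
f 12 24 22
f 24 13 23
f 22 23 11
f 24 23 22
f 12 22 29
f 22 11 28
f 29 28 15
f 22 28 29
f 12 29 34
f 29 15 35
f 34 35 17
f 29 35 34
f 12 34 38
f 34 17 41
f 38 41 18
f 34 41 38
f 13 39 27
f 39 18 40
f 27 40 14
f 39 40 27
f 11 23 47
f 23 13 48
f 47 48 20
f 23 48 47
f 15 28 44
f 28 11 43
f 44 43 19
f 28 43 44
f 17 35 36
f 35 15 32
f 36 32 16
f 35 32 36
f 18 41 37
f 41 17 33
f 37 33 10
f 41 33 37



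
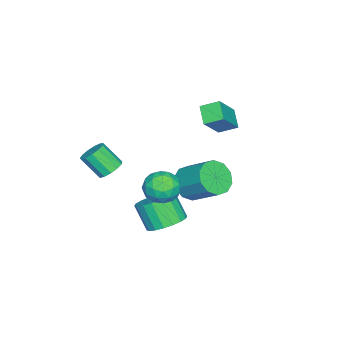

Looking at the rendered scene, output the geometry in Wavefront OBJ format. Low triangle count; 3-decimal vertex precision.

v 2.894 -1.029 0.518
v 3.489 -0.712 0.77
v 3.541 -1.673 1.854
v 2.946 -1.991 1.602
v 3.175 -0.527 0.95
v 3.228 -1.488 2.034
v 2.773 -0.501 0.992
v 2.826 -1.462 2.076
v 2.408 -0.643 0.884
v 2.461 -1.604 1.968
v 2.198 -0.908 0.659
v 2.251 -1.869 1.744
v 2.209 -1.211 0.39
v 2.262 -2.172 1.475
v 2.437 -1.457 0.161
v 2.49 -2.418 1.246
v 2.81 -1.567 0.046
v 2.863 -2.528 1.13
v 3.209 -1.506 0.08
v 3.262 -2.467 1.164
v 3.509 -1.294 0.253
v 3.562 -2.255 1.338
v 3.613 -0.998 0.511
v 3.666 -1.959 1.595
v 2.938 2.59 0.584
v 3.838 2.16 0.534
v 2.282 1.3 -0.134
v 3.182 0.87 -0.184
v 2.735 0.991 0.701
v 3.141 1.789 1.145
v 2.979 1.671 -0.745
v 3.385 2.469 -0.301
v 3.864 1.592 -0.287
v 3.712 1.172 0.606
v 2.408 2.288 -0.206
v 2.256 1.868 0.687
v 3.446 2.488 0.622
v 2.674 0.972 -0.222
v 2.411 1.043 0.298
v 2.94 0.79 0.269
v 3.036 2.27 0.981
v 3.565 2.017 0.952
v 2.916 1.33 1.05
v 2.555 1.443 -0.552
v 3.084 1.19 -0.581
v 3.18 2.67 0.131
v 3.709 2.417 0.102
v 3.204 2.13 -0.65
v 3.99 1.902 0.11
v 3.604 1.143 -0.312
v 3.485 1.614 -0.642
v 3.724 2.083 -0.381
v 3.901 1.655 0.635
v 3.515 0.896 0.213
v 3.252 0.968 0.733
v 3.491 1.436 0.994
v 3.916 1.321 0.153
v 2.605 2.564 0.187
v 2.219 1.805 -0.235
v 2.629 2.024 -0.594
v 2.868 2.492 -0.333
v 2.516 2.317 0.712
v 2.13 1.558 0.29
v 2.396 1.377 0.781
v 2.635 1.846 1.042
v 2.204 2.139 0.247
v -3.126 2.031 0.196
v -3.929 1.467 0.852
v -3.418 2.969 0.646
v -4.221 2.405 1.301
v -1.819 1.775 1.579
v -2.622 1.211 2.234
v -2.111 2.713 2.028
v -2.914 2.149 2.684
v 1.776 1.408 -3.485
v 2.434 2.028 -2.93
v 2.081 1.211 -1.6
v 1.424 0.592 -2.155
v 2.022 2.257 -2.899
v 1.669 1.44 -1.569
v 1.562 2.317 -2.983
v 1.209 1.5 -1.654
v 1.144 2.198 -3.168
v 0.792 1.381 -1.838
v 0.852 1.922 -3.414
v 0.499 1.105 -2.085
v 0.743 1.545 -3.675
v 0.39 0.728 -2.346
v 0.838 1.14 -3.899
v 0.485 0.323 -2.569
v 1.119 0.789 -4.04
v 0.766 -0.028 -2.71
v 1.531 0.56 -4.071
v 1.178 -0.257 -2.741
v 1.991 0.5 -3.986
v 1.638 -0.317 -2.657
v 2.408 0.619 -3.802
v 2.056 -0.198 -2.472
v 2.701 0.895 -3.555
v 2.348 0.078 -2.226
v 2.81 1.272 -3.294
v 2.457 0.455 -1.965
v 2.715 1.677 -3.071
v 2.362 0.86 -1.741
v 1.527 2.526 -0.321
v 2.079 1.914 0.28
v 2.485 3.402 1.422
v 1.933 4.014 0.821
v 2.461 2.149 -0.163
v 2.868 3.637 0.98
v 2.487 2.528 -0.666
v 2.893 4.016 0.477
v 2.146 2.906 -1.037
v 2.552 4.395 0.105
v 1.568 3.139 -1.135
v 1.975 4.628 0.007
v 0.975 3.138 -0.922
v 1.381 4.626 0.22
v 0.592 2.903 -0.48
v 0.999 4.391 0.663
v 0.567 2.524 0.023
v 0.973 4.012 1.166
v 0.908 2.145 0.395
v 1.314 3.634 1.537
v 1.485 1.912 0.493
v 1.892 3.401 1.635
f 2 1 5
f 2 5 3
f 3 5 6
f 3 6 4
f 5 1 7
f 5 7 6
f 6 7 8
f 6 8 4
f 7 1 9
f 7 9 8
f 8 9 10
f 8 10 4
f 9 1 11
f 9 11 10
f 10 11 12
f 10 12 4
f 11 1 13
f 11 13 12
f 12 13 14
f 12 14 4
f 13 1 15
f 13 15 14
f 14 15 16
f 14 16 4
f 15 1 17
f 15 17 16
f 16 17 18
f 16 18 4
f 17 1 19
f 17 19 18
f 18 19 20
f 18 20 4
f 19 1 21
f 19 21 20
f 20 21 22
f 20 22 4
f 21 1 23
f 21 23 22
f 22 23 24
f 22 24 4
f 23 1 2
f 23 2 24
f 24 2 3
f 24 3 4
f 25 62 41
f 62 36 65
f 41 65 30
f 62 65 41
f 25 41 37
f 41 30 42
f 37 42 26
f 41 42 37
f 25 37 46
f 37 26 47
f 46 47 32
f 37 47 46
f 25 46 58
f 46 32 61
f 58 61 35
f 46 61 58
f 25 58 62
f 58 35 66
f 62 66 36
f 58 66 62
f 26 42 53
f 42 30 56
f 53 56 34
f 42 56 53
f 30 65 43
f 65 36 64
f 43 64 29
f 65 64 43
f 36 66 63
f 66 35 59
f 63 59 27
f 66 59 63
f 35 61 60
f 61 32 48
f 60 48 31
f 61 48 60
f 32 47 52
f 47 26 49
f 52 49 33
f 47 49 52
f 28 54 40
f 54 34 55
f 40 55 29
f 54 55 40
f 28 40 38
f 40 29 39
f 38 39 27
f 40 39 38
f 28 38 45
f 38 27 44
f 45 44 31
f 38 44 45
f 28 45 50
f 45 31 51
f 50 51 33
f 45 51 50
f 28 50 54
f 50 33 57
f 54 57 34
f 50 57 54
f 29 55 43
f 55 34 56
f 43 56 30
f 55 56 43
f 27 39 63
f 39 29 64
f 63 64 36
f 39 64 63
f 31 44 60
f 44 27 59
f 60 59 35
f 44 59 60
f 33 51 52
f 51 31 48
f 52 48 32
f 51 48 52
f 34 57 53
f 57 33 49
f 53 49 26
f 57 49 53
f 68 70 67
f 71 68 67
f 67 70 69
f 69 71 67
f 68 74 70
f 72 68 71
f 72 74 68
f 70 74 69
f 73 71 69
f 69 74 73
f 73 72 71
f 74 72 73
f 76 75 79
f 76 79 77
f 77 79 80
f 77 80 78
f 79 75 81
f 79 81 80
f 80 81 82
f 80 82 78
f 81 75 83
f 81 83 82
f 82 83 84
f 82 84 78
f 83 75 85
f 83 85 84
f 84 85 86
f 84 86 78
f 85 75 87
f 85 87 86
f 86 87 88
f 86 88 78
f 87 75 89
f 87 89 88
f 88 89 90
f 88 90 78
f 89 75 91
f 89 91 90
f 90 91 92
f 90 92 78
f 91 75 93
f 91 93 92
f 92 93 94
f 92 94 78
f 93 75 95
f 93 95 94
f 94 95 96
f 94 96 78
f 95 75 97
f 95 97 96
f 96 97 98
f 96 98 78
f 97 75 99
f 97 99 98
f 98 99 100
f 98 100 78
f 99 75 101
f 99 101 100
f 100 101 102
f 100 102 78
f 101 75 103
f 101 103 102
f 102 103 104
f 102 104 78
f 103 75 76
f 103 76 104
f 104 76 77
f 104 77 78
f 106 105 109
f 106 109 107
f 107 109 110
f 107 110 108
f 109 105 111
f 109 111 110
f 110 111 112
f 110 112 108
f 111 105 113
f 111 113 112
f 112 113 114
f 112 114 108
f 113 105 115
f 113 115 114
f 114 115 116
f 114 116 108
f 115 105 117
f 115 117 116
f 116 117 118
f 116 118 108
f 117 105 119
f 117 119 118
f 118 119 120
f 118 120 108
f 119 105 121
f 119 121 120
f 120 121 122
f 120 122 108
f 121 105 123
f 121 123 122
f 122 123 124
f 122 124 108
f 123 105 125
f 123 125 124
f 124 125 126
f 124 126 108
f 125 105 106
f 125 106 126
f 126 106 107
f 126 107 108



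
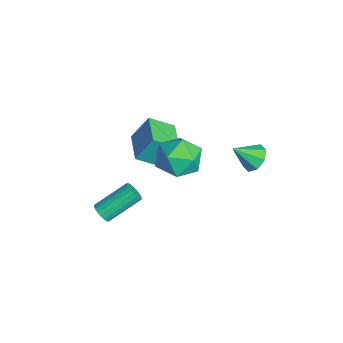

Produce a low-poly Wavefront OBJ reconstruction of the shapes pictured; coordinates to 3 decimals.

v -4.162 -2.379 0.223
v -4.137 -1.499 1.607
v -4.07 -1.116 -0.582
v -4.045 -0.236 0.802
v -2.415 -2.484 0.258
v -2.39 -1.604 1.642
v -2.323 -1.221 -0.547
v -2.298 -0.341 0.837
v -1.568 -4.318 -2.986
v -1.095 -4.43 -2.669
v -1.439 -2.755 -1.558
v -1.912 -2.642 -1.874
v -1.005 -4.294 -2.847
v -1.35 -2.619 -1.735
v -1.013 -4.162 -3.049
v -1.357 -2.486 -1.937
v -1.116 -4.057 -3.239
v -1.461 -2.381 -2.128
v -1.298 -3.997 -3.386
v -1.642 -2.321 -2.275
v -1.526 -3.992 -3.464
v -1.87 -2.316 -2.352
v -1.761 -4.044 -3.459
v -2.106 -2.368 -2.347
v -1.964 -4.143 -3.372
v -2.308 -2.467 -2.26
v -2.097 -4.272 -3.218
v -2.442 -2.597 -2.107
v -2.139 -4.409 -3.025
v -2.484 -2.734 -1.913
v -2.082 -4.531 -2.824
v -2.427 -2.855 -1.713
v -1.937 -4.615 -2.652
v -2.281 -2.94 -1.54
v -1.727 -4.648 -2.537
v -2.072 -2.973 -1.425
v -1.49 -4.624 -2.5
v -1.835 -2.949 -1.388
v -1.266 -4.547 -2.547
v -1.611 -2.872 -1.435
v -0.237 2.855 1.564
v 0.365 3.196 1.984
v -0.283 1.785 2.496
v -0.193 3.385 2.174
v -0.778 3.264 2.006
v -1.045 2.903 1.579
v -0.839 2.514 1.143
v -0.281 2.324 0.953
v 0.304 2.445 1.121
v 0.571 2.806 1.548
v -0.913 -0.128 1.518
v -0.499 0.36 2.593
v -0.121 -1.92 2.027
v 0.293 -1.432 3.102
v -0.935 -1.59 2.918
v -1.424 -0.482 2.603
v 0.804 -1.078 2.017
v 0.315 0.03 1.702
v 0.562 -0.227 2.901
v -0.513 -0.543 3.458
v -0.107 -1.017 1.162
v -1.182 -1.333 1.719
f 2 4 1
f 5 2 1
f 1 4 3
f 3 5 1
f 2 8 4
f 6 2 5
f 6 8 2
f 4 8 3
f 7 5 3
f 3 8 7
f 7 6 5
f 8 6 7
f 10 9 13
f 10 13 11
f 11 13 14
f 11 14 12
f 13 9 15
f 13 15 14
f 14 15 16
f 14 16 12
f 15 9 17
f 15 17 16
f 16 17 18
f 16 18 12
f 17 9 19
f 17 19 18
f 18 19 20
f 18 20 12
f 19 9 21
f 19 21 20
f 20 21 22
f 20 22 12
f 21 9 23
f 21 23 22
f 22 23 24
f 22 24 12
f 23 9 25
f 23 25 24
f 24 25 26
f 24 26 12
f 25 9 27
f 25 27 26
f 26 27 28
f 26 28 12
f 27 9 29
f 27 29 28
f 28 29 30
f 28 30 12
f 29 9 31
f 29 31 30
f 30 31 32
f 30 32 12
f 31 9 33
f 31 33 32
f 32 33 34
f 32 34 12
f 33 9 35
f 33 35 34
f 34 35 36
f 34 36 12
f 35 9 37
f 35 37 36
f 36 37 38
f 36 38 12
f 37 9 39
f 37 39 38
f 38 39 40
f 38 40 12
f 39 9 10
f 39 10 40
f 40 10 11
f 40 11 12
f 42 41 44
f 42 44 43
f 44 41 45
f 44 45 43
f 45 41 46
f 45 46 43
f 46 41 47
f 46 47 43
f 47 41 48
f 47 48 43
f 48 41 49
f 48 49 43
f 49 41 50
f 49 50 43
f 50 41 42
f 50 42 43
f 51 62 56
f 51 56 52
f 51 52 58
f 51 58 61
f 51 61 62
f 52 56 60
f 56 62 55
f 62 61 53
f 61 58 57
f 58 52 59
f 54 60 55
f 54 55 53
f 54 53 57
f 54 57 59
f 54 59 60
f 55 60 56
f 53 55 62
f 57 53 61
f 59 57 58
f 60 59 52



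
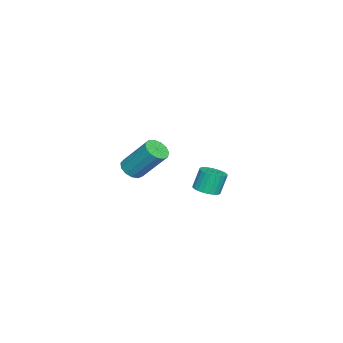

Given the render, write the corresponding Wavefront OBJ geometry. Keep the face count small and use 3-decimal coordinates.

v 1.731 -2.001 -0.458
v 2.125 -2.311 -0.256
v 2.282 -1.269 1.04
v 1.889 -0.959 0.838
v 2.26 -2.107 -0.436
v 2.418 -1.065 0.859
v 2.228 -1.87 -0.624
v 2.385 -0.828 0.672
v 2.038 -1.674 -0.758
v 2.195 -0.632 0.537
v 1.751 -1.582 -0.797
v 1.908 -0.54 0.498
v 1.457 -1.623 -0.729
v 1.615 -0.581 0.567
v 1.251 -1.784 -0.574
v 1.408 -0.742 0.722
v 1.197 -2.014 -0.383
v 1.354 -0.972 0.913
v 1.313 -2.24 -0.215
v 1.47 -1.198 1.081
v 1.561 -2.39 -0.124
v 1.718 -1.348 1.171
v 1.864 -2.417 -0.14
v 2.021 -1.375 1.156
v -3.3 -0.432 -4.212
v -2.908 -0.834 -4
v -3.188 -0.61 -3.056
v -3.58 -0.208 -3.268
v -2.776 -0.641 -4.007
v -3.057 -0.417 -3.063
v -2.724 -0.416 -4.045
v -3.004 -0.191 -3.101
v -2.759 -0.193 -4.108
v -3.04 0.031 -3.164
v -2.877 -0.007 -4.187
v -3.158 0.217 -3.243
v -3.059 0.115 -4.27
v -3.34 0.339 -3.326
v -3.278 0.153 -4.344
v -3.559 0.377 -3.4
v -3.5 0.102 -4.398
v -3.781 0.326 -3.454
v -3.692 -0.03 -4.424
v -3.972 0.194 -3.48
v -3.823 -0.223 -4.417
v -4.104 0.001 -3.473
v -3.876 -0.449 -4.379
v -4.156 -0.224 -3.435
v -3.84 -0.671 -4.316
v -4.121 -0.447 -3.372
v -3.722 -0.857 -4.237
v -4.003 -0.633 -3.293
v -3.54 -0.979 -4.154
v -3.821 -0.755 -3.21
v -3.321 -1.017 -4.08
v -3.602 -0.793 -3.136
v -3.099 -0.966 -4.026
v -3.38 -0.742 -3.082
f 2 1 5
f 2 5 3
f 3 5 6
f 3 6 4
f 5 1 7
f 5 7 6
f 6 7 8
f 6 8 4
f 7 1 9
f 7 9 8
f 8 9 10
f 8 10 4
f 9 1 11
f 9 11 10
f 10 11 12
f 10 12 4
f 11 1 13
f 11 13 12
f 12 13 14
f 12 14 4
f 13 1 15
f 13 15 14
f 14 15 16
f 14 16 4
f 15 1 17
f 15 17 16
f 16 17 18
f 16 18 4
f 17 1 19
f 17 19 18
f 18 19 20
f 18 20 4
f 19 1 21
f 19 21 20
f 20 21 22
f 20 22 4
f 21 1 23
f 21 23 22
f 22 23 24
f 22 24 4
f 23 1 2
f 23 2 24
f 24 2 3
f 24 3 4
f 26 25 29
f 26 29 27
f 27 29 30
f 27 30 28
f 29 25 31
f 29 31 30
f 30 31 32
f 30 32 28
f 31 25 33
f 31 33 32
f 32 33 34
f 32 34 28
f 33 25 35
f 33 35 34
f 34 35 36
f 34 36 28
f 35 25 37
f 35 37 36
f 36 37 38
f 36 38 28
f 37 25 39
f 37 39 38
f 38 39 40
f 38 40 28
f 39 25 41
f 39 41 40
f 40 41 42
f 40 42 28
f 41 25 43
f 41 43 42
f 42 43 44
f 42 44 28
f 43 25 45
f 43 45 44
f 44 45 46
f 44 46 28
f 45 25 47
f 45 47 46
f 46 47 48
f 46 48 28
f 47 25 49
f 47 49 48
f 48 49 50
f 48 50 28
f 49 25 51
f 49 51 50
f 50 51 52
f 50 52 28
f 51 25 53
f 51 53 52
f 52 53 54
f 52 54 28
f 53 25 55
f 53 55 54
f 54 55 56
f 54 56 28
f 55 25 57
f 55 57 56
f 56 57 58
f 56 58 28
f 57 25 26
f 57 26 58
f 58 26 27
f 58 27 28



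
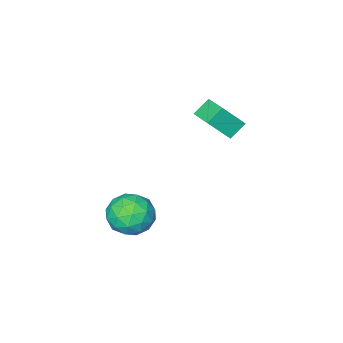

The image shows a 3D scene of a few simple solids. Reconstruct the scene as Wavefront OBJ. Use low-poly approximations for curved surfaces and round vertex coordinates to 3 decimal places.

v -3.886 -2.864 0.574
v -2.949 -3.298 1.743
v -3.609 -1.53 0.848
v -2.672 -1.964 2.017
v -3.088 -2.896 -0.077
v -2.151 -3.33 1.092
v -2.811 -1.562 0.197
v -1.874 -1.996 1.366
v 1.234 -2.308 -2.583
v 1.706 -1.529 -1.87
v 2.834 -2.391 -3.55
v 3.306 -1.612 -2.837
v 3.065 -2.676 -2.453
v 2.076 -2.625 -1.855
v 2.464 -1.295 -3.565
v 1.475 -1.244 -2.967
v 2.466 -0.903 -2.477
v 2.837 -1.756 -1.79
v 1.703 -2.164 -3.63
v 2.074 -3.017 -2.943
v 1.33 -1.911 -2.141
v 3.21 -2.009 -3.279
v 3.069 -2.634 -3.053
v 3.346 -2.176 -2.634
v 1.547 -2.555 -2.133
v 1.824 -2.097 -1.714
v 2.623 -2.771 -2.056
v 2.716 -1.823 -3.706
v 2.993 -1.365 -3.287
v 1.194 -1.744 -2.786
v 1.471 -1.286 -2.367
v 1.917 -1.149 -3.364
v 2.053 -1.085 -2.079
v 2.994 -1.134 -2.648
v 2.499 -0.948 -3.075
v 1.918 -0.918 -2.724
v 2.272 -1.587 -1.675
v 3.212 -1.635 -2.244
v 3.07 -2.261 -2.018
v 2.489 -2.231 -1.667
v 2.718 -1.219 -2.032
v 1.328 -2.285 -3.176
v 2.268 -2.333 -3.745
v 2.051 -1.689 -3.753
v 1.47 -1.659 -3.402
v 1.546 -2.786 -2.772
v 2.487 -2.835 -3.341
v 2.622 -3.002 -2.696
v 2.041 -2.972 -2.345
v 1.822 -2.701 -3.388
f 2 4 1
f 5 2 1
f 1 4 3
f 3 5 1
f 2 8 4
f 6 2 5
f 6 8 2
f 4 8 3
f 7 5 3
f 3 8 7
f 7 6 5
f 8 6 7
f 9 46 25
f 46 20 49
f 25 49 14
f 46 49 25
f 9 25 21
f 25 14 26
f 21 26 10
f 25 26 21
f 9 21 30
f 21 10 31
f 30 31 16
f 21 31 30
f 9 30 42
f 30 16 45
f 42 45 19
f 30 45 42
f 9 42 46
f 42 19 50
f 46 50 20
f 42 50 46
f 10 26 37
f 26 14 40
f 37 40 18
f 26 40 37
f 14 49 27
f 49 20 48
f 27 48 13
f 49 48 27
f 20 50 47
f 50 19 43
f 47 43 11
f 50 43 47
f 19 45 44
f 45 16 32
f 44 32 15
f 45 32 44
f 16 31 36
f 31 10 33
f 36 33 17
f 31 33 36
f 12 38 24
f 38 18 39
f 24 39 13
f 38 39 24
f 12 24 22
f 24 13 23
f 22 23 11
f 24 23 22
f 12 22 29
f 22 11 28
f 29 28 15
f 22 28 29
f 12 29 34
f 29 15 35
f 34 35 17
f 29 35 34
f 12 34 38
f 34 17 41
f 38 41 18
f 34 41 38
f 13 39 27
f 39 18 40
f 27 40 14
f 39 40 27
f 11 23 47
f 23 13 48
f 47 48 20
f 23 48 47
f 15 28 44
f 28 11 43
f 44 43 19
f 28 43 44
f 17 35 36
f 35 15 32
f 36 32 16
f 35 32 36
f 18 41 37
f 41 17 33
f 37 33 10
f 41 33 37



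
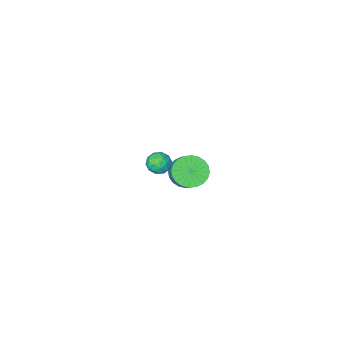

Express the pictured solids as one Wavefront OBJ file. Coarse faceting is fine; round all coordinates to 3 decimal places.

v 2.278 2.298 3.033
v 2.801 2.22 3.396
v 2.499 1.42 2.524
v 3.022 1.342 2.887
v 2.44 1.279 3.147
v 2.303 1.821 3.461
v 2.997 1.819 2.459
v 2.86 2.361 2.773
v 3.246 1.924 3.041
v 2.901 1.59 3.466
v 2.399 2.05 2.454
v 2.054 1.716 2.879
v 2.52 2.336 3.259
v 2.78 1.304 2.661
v 2.438 1.267 2.814
v 2.745 1.221 3.027
v 2.227 2.101 3.298
v 2.534 2.055 3.511
v 2.322 1.503 3.365
v 2.766 1.585 2.409
v 3.073 1.539 2.622
v 2.555 2.419 2.893
v 2.862 2.373 3.106
v 2.978 2.137 2.555
v 3.089 2.116 3.263
v 3.219 1.6 2.965
v 3.204 1.88 2.713
v 3.124 2.199 2.897
v 2.886 1.92 3.514
v 3.016 1.404 3.215
v 2.674 1.367 3.368
v 2.593 1.685 3.552
v 3.148 1.746 3.305
v 2.284 2.236 2.705
v 2.414 1.72 2.406
v 2.707 1.955 2.368
v 2.626 2.273 2.552
v 2.081 2.04 2.955
v 2.211 1.524 2.657
v 2.176 1.441 3.023
v 2.096 1.76 3.207
v 2.152 1.894 2.615
v -1.89 -3.368 -3.824
v -1.216 -3.032 -4.421
v -0.797 -1.976 -3.352
v -1.47 -2.312 -2.756
v -1.51 -2.82 -4.515
v -1.091 -1.764 -3.446
v -1.862 -2.691 -4.504
v -1.442 -1.635 -3.435
v -2.218 -2.665 -4.39
v -1.798 -1.609 -3.321
v -2.524 -2.746 -4.19
v -2.104 -1.69 -3.121
v -2.733 -2.922 -3.934
v -2.314 -1.866 -2.865
v -2.814 -3.166 -3.661
v -2.395 -2.11 -2.592
v -2.754 -3.441 -3.414
v -2.335 -2.385 -2.345
v -2.563 -3.704 -3.228
v -2.144 -2.648 -2.159
v -2.269 -3.916 -3.134
v -1.85 -2.86 -2.065
v -1.918 -4.045 -3.145
v -1.498 -2.989 -2.076
v -1.562 -4.071 -3.259
v -1.142 -3.015 -2.19
v -1.256 -3.99 -3.459
v -0.836 -2.934 -2.39
v -1.046 -3.814 -3.715
v -0.627 -2.758 -2.646
v -0.965 -3.57 -3.988
v -0.546 -2.514 -2.919
v -1.025 -3.295 -4.235
v -0.606 -2.239 -3.166
f 1 38 17
f 38 12 41
f 17 41 6
f 38 41 17
f 1 17 13
f 17 6 18
f 13 18 2
f 17 18 13
f 1 13 22
f 13 2 23
f 22 23 8
f 13 23 22
f 1 22 34
f 22 8 37
f 34 37 11
f 22 37 34
f 1 34 38
f 34 11 42
f 38 42 12
f 34 42 38
f 2 18 29
f 18 6 32
f 29 32 10
f 18 32 29
f 6 41 19
f 41 12 40
f 19 40 5
f 41 40 19
f 12 42 39
f 42 11 35
f 39 35 3
f 42 35 39
f 11 37 36
f 37 8 24
f 36 24 7
f 37 24 36
f 8 23 28
f 23 2 25
f 28 25 9
f 23 25 28
f 4 30 16
f 30 10 31
f 16 31 5
f 30 31 16
f 4 16 14
f 16 5 15
f 14 15 3
f 16 15 14
f 4 14 21
f 14 3 20
f 21 20 7
f 14 20 21
f 4 21 26
f 21 7 27
f 26 27 9
f 21 27 26
f 4 26 30
f 26 9 33
f 30 33 10
f 26 33 30
f 5 31 19
f 31 10 32
f 19 32 6
f 31 32 19
f 3 15 39
f 15 5 40
f 39 40 12
f 15 40 39
f 7 20 36
f 20 3 35
f 36 35 11
f 20 35 36
f 9 27 28
f 27 7 24
f 28 24 8
f 27 24 28
f 10 33 29
f 33 9 25
f 29 25 2
f 33 25 29
f 44 43 47
f 44 47 45
f 45 47 48
f 45 48 46
f 47 43 49
f 47 49 48
f 48 49 50
f 48 50 46
f 49 43 51
f 49 51 50
f 50 51 52
f 50 52 46
f 51 43 53
f 51 53 52
f 52 53 54
f 52 54 46
f 53 43 55
f 53 55 54
f 54 55 56
f 54 56 46
f 55 43 57
f 55 57 56
f 56 57 58
f 56 58 46
f 57 43 59
f 57 59 58
f 58 59 60
f 58 60 46
f 59 43 61
f 59 61 60
f 60 61 62
f 60 62 46
f 61 43 63
f 61 63 62
f 62 63 64
f 62 64 46
f 63 43 65
f 63 65 64
f 64 65 66
f 64 66 46
f 65 43 67
f 65 67 66
f 66 67 68
f 66 68 46
f 67 43 69
f 67 69 68
f 68 69 70
f 68 70 46
f 69 43 71
f 69 71 70
f 70 71 72
f 70 72 46
f 71 43 73
f 71 73 72
f 72 73 74
f 72 74 46
f 73 43 75
f 73 75 74
f 74 75 76
f 74 76 46
f 75 43 44
f 75 44 76
f 76 44 45
f 76 45 46



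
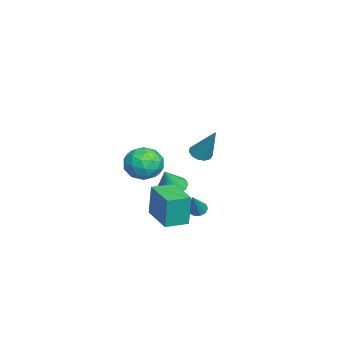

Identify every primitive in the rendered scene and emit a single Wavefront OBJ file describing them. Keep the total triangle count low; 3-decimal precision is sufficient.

v -3.896 -1.524 -2.658
v -3.127 -1.256 -2.935
v -3.264 -1.876 -1.242
v -3.266 -0.956 -2.798
v -3.513 -0.754 -2.637
v -3.827 -0.685 -2.48
v -4.153 -0.761 -2.353
v -4.434 -0.969 -2.279
v -4.622 -1.273 -2.271
v -4.685 -1.62 -2.329
v -4.612 -1.951 -2.444
v -4.414 -2.208 -2.596
v -4.128 -2.346 -2.759
v -3.801 -2.342 -2.904
v -3.49 -2.197 -3.007
v -3.25 -1.935 -3.049
v -3.122 -1.603 -3.023
v -2.509 0.007 -3.6
v -2.242 0.465 -3.744
v -1.451 -0.167 -2.18
v -2.499 0.554 -3.54
v -2.761 0.433 -3.36
v -2.927 0.15 -3.271
v -2.933 -0.188 -3.308
v -2.777 -0.451 -3.457
v -2.519 -0.54 -3.66
v -2.258 -0.419 -3.84
v -2.092 -0.136 -3.929
v -2.086 0.202 -3.892
v 1.739 -2.054 -1.797
v 1.776 -1.921 0.088
v 1.03 -0.931 -1.862
v 1.067 -0.798 0.023
v 3.413 -1.002 -1.903
v 3.45 -0.869 -0.018
v 2.704 0.121 -1.968
v 2.741 0.254 -0.083
v 0.701 -2.308 1.023
v 1.482 -1.5 0.989
v 1.638 -3.16 2.331
v 2.419 -2.352 2.297
v 1.393 -2.125 2.697
v 0.813 -1.598 1.888
v 2.307 -3.062 1.432
v 1.727 -2.535 0.623
v 2.475 -1.966 1.242
v 1.91 -1.387 2.024
v 1.21 -3.273 1.296
v 0.645 -2.694 2.078
v 1.009 -1.829 0.891
v 2.111 -2.831 2.429
v 1.507 -2.697 2.664
v 1.967 -2.222 2.644
v 0.616 -1.887 1.42
v 1.076 -1.412 1.4
v 1.023 -1.779 2.404
v 2.044 -3.248 1.92
v 2.504 -2.773 1.9
v 1.153 -2.438 0.676
v 1.613 -1.963 0.656
v 2.097 -2.881 0.916
v 2.052 -1.628 1.02
v 2.603 -2.129 1.789
v 2.537 -2.546 1.28
v 2.196 -2.236 0.805
v 1.72 -1.288 1.479
v 2.271 -1.788 2.248
v 1.667 -1.655 2.483
v 1.327 -1.345 2.008
v 2.304 -1.561 1.628
v 0.849 -2.872 1.072
v 1.4 -3.372 1.841
v 1.793 -3.315 1.312
v 1.453 -3.005 0.837
v 0.517 -2.531 1.531
v 1.068 -3.032 2.3
v 0.924 -2.424 2.515
v 0.583 -2.114 2.04
v 0.816 -3.099 1.692
v 2.334 0.675 2.975
v 2.84 0.303 2.93
v 3.106 1.505 4.825
v 2.922 0.604 2.761
v 2.817 0.928 2.66
v 2.558 1.171 2.658
v 2.228 1.257 2.758
v 1.932 1.158 2.926
v 1.763 0.905 3.11
v 1.775 0.58 3.251
v 1.965 0.284 3.304
v 2.271 0.113 3.253
v 2.598 0.12 3.114
f 2 1 4
f 2 4 3
f 4 1 5
f 4 5 3
f 5 1 6
f 5 6 3
f 6 1 7
f 6 7 3
f 7 1 8
f 7 8 3
f 8 1 9
f 8 9 3
f 9 1 10
f 9 10 3
f 10 1 11
f 10 11 3
f 11 1 12
f 11 12 3
f 12 1 13
f 12 13 3
f 13 1 14
f 13 14 3
f 14 1 15
f 14 15 3
f 15 1 16
f 15 16 3
f 16 1 17
f 16 17 3
f 17 1 2
f 17 2 3
f 19 18 21
f 19 21 20
f 21 18 22
f 21 22 20
f 22 18 23
f 22 23 20
f 23 18 24
f 23 24 20
f 24 18 25
f 24 25 20
f 25 18 26
f 25 26 20
f 26 18 27
f 26 27 20
f 27 18 28
f 27 28 20
f 28 18 29
f 28 29 20
f 29 18 19
f 29 19 20
f 31 33 30
f 34 31 30
f 30 33 32
f 32 34 30
f 31 37 33
f 35 31 34
f 35 37 31
f 33 37 32
f 36 34 32
f 32 37 36
f 36 35 34
f 37 35 36
f 38 75 54
f 75 49 78
f 54 78 43
f 75 78 54
f 38 54 50
f 54 43 55
f 50 55 39
f 54 55 50
f 38 50 59
f 50 39 60
f 59 60 45
f 50 60 59
f 38 59 71
f 59 45 74
f 71 74 48
f 59 74 71
f 38 71 75
f 71 48 79
f 75 79 49
f 71 79 75
f 39 55 66
f 55 43 69
f 66 69 47
f 55 69 66
f 43 78 56
f 78 49 77
f 56 77 42
f 78 77 56
f 49 79 76
f 79 48 72
f 76 72 40
f 79 72 76
f 48 74 73
f 74 45 61
f 73 61 44
f 74 61 73
f 45 60 65
f 60 39 62
f 65 62 46
f 60 62 65
f 41 67 53
f 67 47 68
f 53 68 42
f 67 68 53
f 41 53 51
f 53 42 52
f 51 52 40
f 53 52 51
f 41 51 58
f 51 40 57
f 58 57 44
f 51 57 58
f 41 58 63
f 58 44 64
f 63 64 46
f 58 64 63
f 41 63 67
f 63 46 70
f 67 70 47
f 63 70 67
f 42 68 56
f 68 47 69
f 56 69 43
f 68 69 56
f 40 52 76
f 52 42 77
f 76 77 49
f 52 77 76
f 44 57 73
f 57 40 72
f 73 72 48
f 57 72 73
f 46 64 65
f 64 44 61
f 65 61 45
f 64 61 65
f 47 70 66
f 70 46 62
f 66 62 39
f 70 62 66
f 81 80 83
f 81 83 82
f 83 80 84
f 83 84 82
f 84 80 85
f 84 85 82
f 85 80 86
f 85 86 82
f 86 80 87
f 86 87 82
f 87 80 88
f 87 88 82
f 88 80 89
f 88 89 82
f 89 80 90
f 89 90 82
f 90 80 91
f 90 91 82
f 91 80 92
f 91 92 82
f 92 80 81
f 92 81 82



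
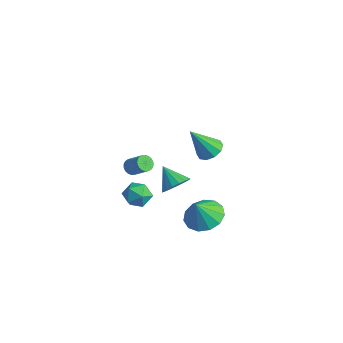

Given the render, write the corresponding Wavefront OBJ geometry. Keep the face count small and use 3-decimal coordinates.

v -0.715 3.988 -0.864
v -0.273 4.514 -0.436
v -1.165 2.992 0.824
v -0.742 4.688 -0.458
v -1.201 4.594 -0.635
v -1.474 4.269 -0.9
v -1.458 3.836 -1.151
v -1.158 3.461 -1.292
v -0.689 3.287 -1.27
v -0.23 3.381 -1.093
v 0.043 3.706 -0.828
v 0.027 4.139 -0.577
v 3.93 -1.734 2.25
v 4.291 -1.208 2.731
v 2.91 -1.786 3.07
v 4.088 -0.989 2.492
v 3.848 -0.94 2.197
v 3.627 -1.074 1.914
v 3.476 -1.359 1.709
v 3.428 -1.73 1.627
v 3.496 -2.102 1.687
v 3.663 -2.39 1.877
v 3.891 -2.528 2.152
v 4.128 -2.483 2.449
v 4.32 -2.268 2.701
v 4.422 -1.93 2.849
v 4.412 -1.547 2.86
v 3.637 0.22 -1.314
v 4.227 -0.596 -1.732
v 3.703 -0.36 -0.086
v 4.628 -0.167 -1.551
v 4.714 0.384 -1.295
v 4.459 0.884 -1.045
v 3.942 1.172 -0.881
v 3.329 1.159 -0.854
v 2.813 0.847 -0.973
v 2.559 0.337 -1.201
v 2.647 -0.211 -1.464
v 3.049 -0.622 -1.68
v 3.638 -0.765 -1.78
v 2.293 -2.319 1.331
v 2.605 -2.624 0.637
v 2.455 -3.496 1.923
v 2.767 -3.801 1.229
v 3.188 -3.242 1.656
v 3.088 -2.515 1.291
v 1.972 -3.605 1.269
v 1.872 -2.878 0.904
v 2.407 -3.419 0.599
v 3.158 -3.195 0.838
v 1.902 -2.925 1.722
v 2.653 -2.701 1.961
v -2.324 0.063 -1.388
v -1.985 -0.171 -1.706
v -1.077 0.063 -0.91
v -1.416 0.297 -0.592
v -1.979 0.049 -1.777
v -1.071 0.283 -0.981
v -2.042 0.272 -1.772
v -1.134 0.506 -0.975
v -2.16 0.453 -1.69
v -1.252 0.688 -0.894
v -2.311 0.557 -1.549
v -1.403 0.792 -0.753
v -2.464 0.563 -1.375
v -1.556 0.798 -0.579
v -2.59 0.47 -1.205
v -1.682 0.705 -0.409
v -2.663 0.297 -1.07
v -1.755 0.531 -0.274
v -2.669 0.077 -0.999
v -1.761 0.311 -0.203
v -2.606 -0.146 -1.005
v -1.698 0.088 -0.208
v -2.488 -0.328 -1.086
v -1.58 -0.093 -0.29
v -2.337 -0.432 -1.227
v -1.429 -0.197 -0.431
v -2.184 -0.438 -1.401
v -1.276 -0.203 -0.605
v -2.058 -0.345 -1.571
v -1.15 -0.11 -0.775
f 2 1 4
f 2 4 3
f 4 1 5
f 4 5 3
f 5 1 6
f 5 6 3
f 6 1 7
f 6 7 3
f 7 1 8
f 7 8 3
f 8 1 9
f 8 9 3
f 9 1 10
f 9 10 3
f 10 1 11
f 10 11 3
f 11 1 12
f 11 12 3
f 12 1 2
f 12 2 3
f 14 13 16
f 14 16 15
f 16 13 17
f 16 17 15
f 17 13 18
f 17 18 15
f 18 13 19
f 18 19 15
f 19 13 20
f 19 20 15
f 20 13 21
f 20 21 15
f 21 13 22
f 21 22 15
f 22 13 23
f 22 23 15
f 23 13 24
f 23 24 15
f 24 13 25
f 24 25 15
f 25 13 26
f 25 26 15
f 26 13 27
f 26 27 15
f 27 13 14
f 27 14 15
f 29 28 31
f 29 31 30
f 31 28 32
f 31 32 30
f 32 28 33
f 32 33 30
f 33 28 34
f 33 34 30
f 34 28 35
f 34 35 30
f 35 28 36
f 35 36 30
f 36 28 37
f 36 37 30
f 37 28 38
f 37 38 30
f 38 28 39
f 38 39 30
f 39 28 40
f 39 40 30
f 40 28 29
f 40 29 30
f 41 52 46
f 41 46 42
f 41 42 48
f 41 48 51
f 41 51 52
f 42 46 50
f 46 52 45
f 52 51 43
f 51 48 47
f 48 42 49
f 44 50 45
f 44 45 43
f 44 43 47
f 44 47 49
f 44 49 50
f 45 50 46
f 43 45 52
f 47 43 51
f 49 47 48
f 50 49 42
f 54 53 57
f 54 57 55
f 55 57 58
f 55 58 56
f 57 53 59
f 57 59 58
f 58 59 60
f 58 60 56
f 59 53 61
f 59 61 60
f 60 61 62
f 60 62 56
f 61 53 63
f 61 63 62
f 62 63 64
f 62 64 56
f 63 53 65
f 63 65 64
f 64 65 66
f 64 66 56
f 65 53 67
f 65 67 66
f 66 67 68
f 66 68 56
f 67 53 69
f 67 69 68
f 68 69 70
f 68 70 56
f 69 53 71
f 69 71 70
f 70 71 72
f 70 72 56
f 71 53 73
f 71 73 72
f 72 73 74
f 72 74 56
f 73 53 75
f 73 75 74
f 74 75 76
f 74 76 56
f 75 53 77
f 75 77 76
f 76 77 78
f 76 78 56
f 77 53 79
f 77 79 78
f 78 79 80
f 78 80 56
f 79 53 81
f 79 81 80
f 80 81 82
f 80 82 56
f 81 53 54
f 81 54 82
f 82 54 55
f 82 55 56

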